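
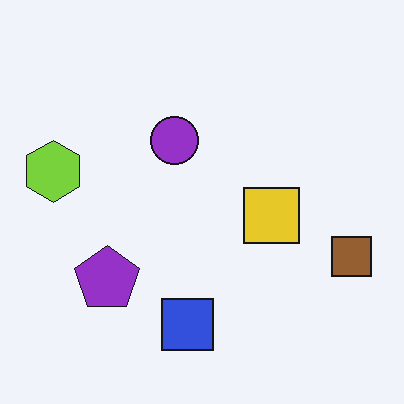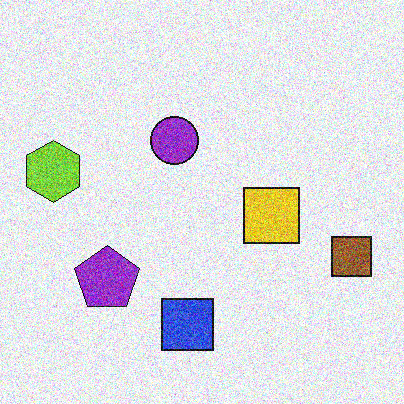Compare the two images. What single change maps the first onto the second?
This is the original image degraded with a thick layer of grain.

Random speckle covers the whole image, including the flat background.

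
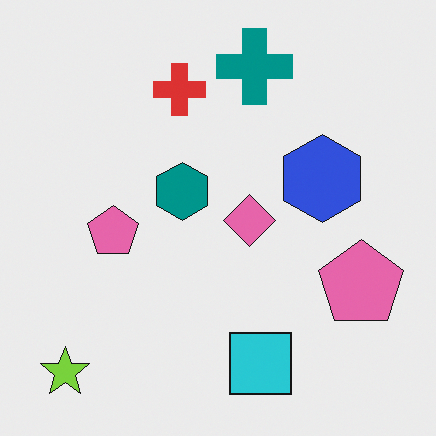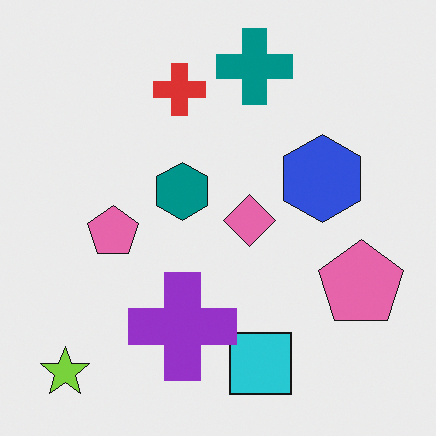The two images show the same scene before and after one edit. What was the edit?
Overlaid with an additional purple cross.

A purple cross appears in the second image that is absent from the first.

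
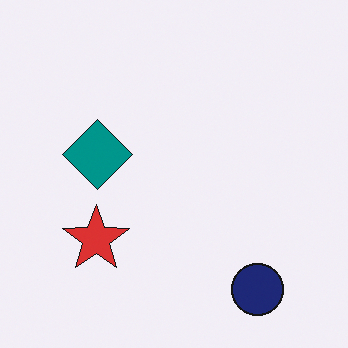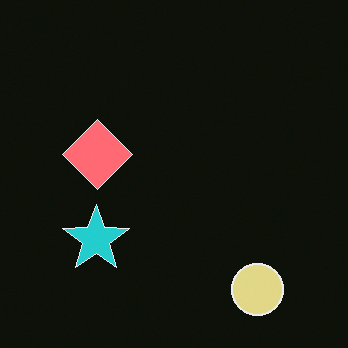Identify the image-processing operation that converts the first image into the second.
Color-inverted (negative).

The light background has become dark and every shape's color is its complement — a photographic negative.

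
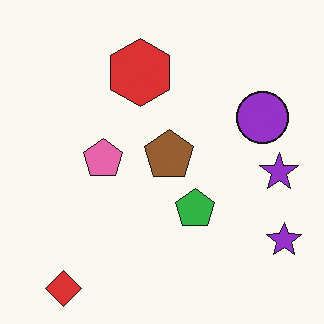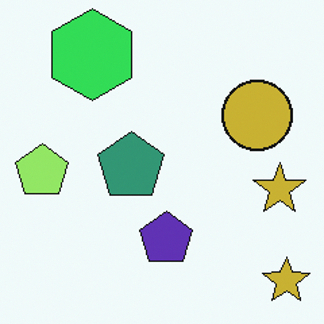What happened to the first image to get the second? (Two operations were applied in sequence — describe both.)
This is the original image hue-shifted by a moderate amount, then cropped slightly and scaled back up.

Every shape's color has rotated by the same amount around the hue wheel — a uniform hue shift. The visible shapes are larger and the field of view is narrower; shapes near the original edges may be partly or wholly outside the frame — a crop-and-rescale.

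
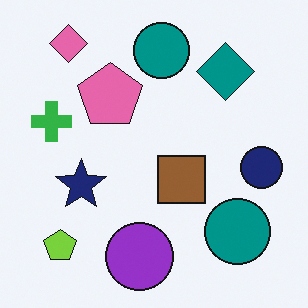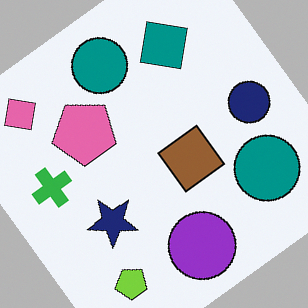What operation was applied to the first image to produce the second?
The image was rotated counter-clockwise by a large amount — several tens of degrees.

Every shape is tilted by the same angle and the image corners show triangular fill wedges — a whole-image rotation by a non-right angle.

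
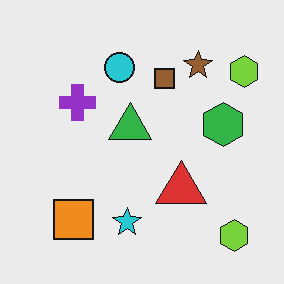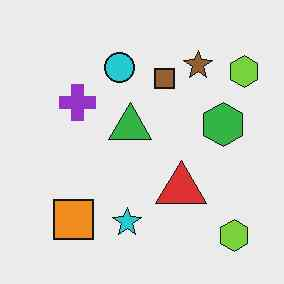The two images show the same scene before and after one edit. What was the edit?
The second image is the first JPEG-compressed with visible artifacts.

Blocky 8×8 compression artifacts appear around shape edges and the flat background shows ringing — characteristic JPEG degradation.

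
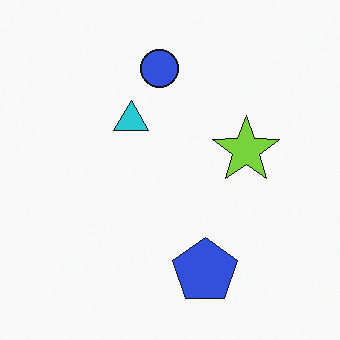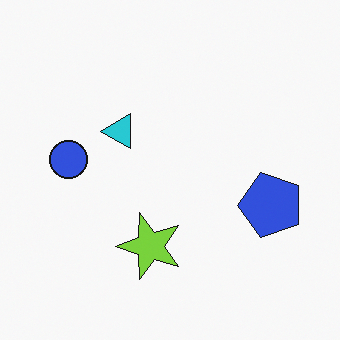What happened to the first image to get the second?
The image was transposed (reflected across the top-left ↔ bottom-right diagonal).

Shapes have swapped their row and column positions — what was in the top-right is now in the bottom-left — a diagonal reflection.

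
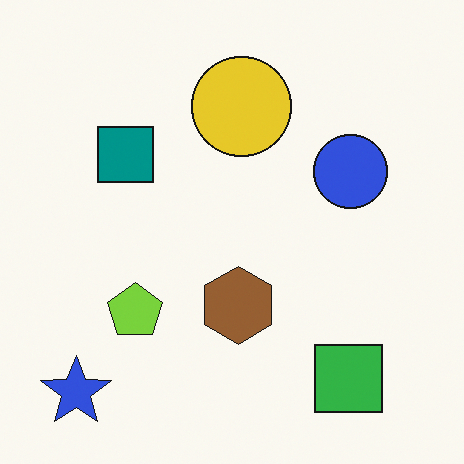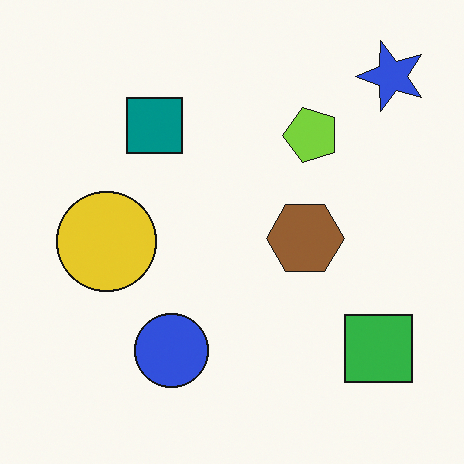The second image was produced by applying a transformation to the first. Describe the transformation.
This is the original image transposed (reflected across the top-left ↔ bottom-right diagonal).

Shapes have swapped their row and column positions — what was in the top-right is now in the bottom-left — a diagonal reflection.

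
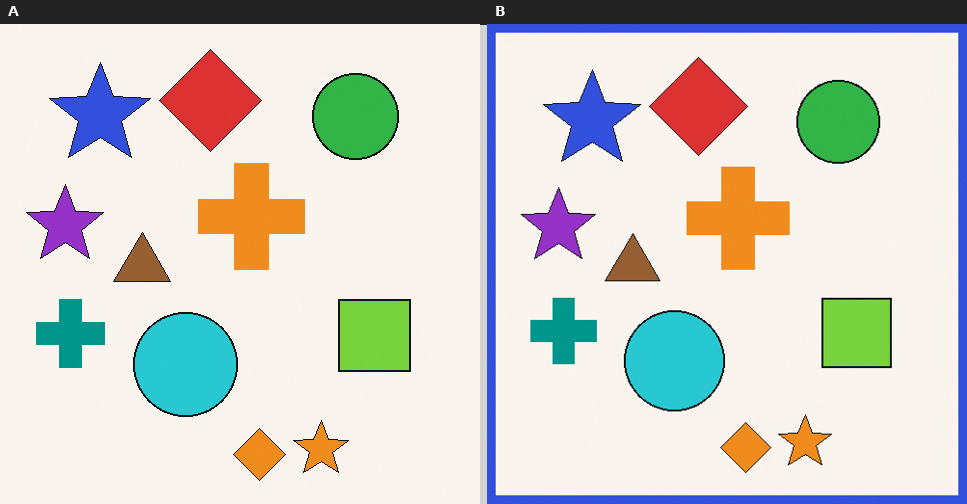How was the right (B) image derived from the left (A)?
The image was framed with a blue border.

A solid blue frame runs around the edge of the right (B) image, with the content slightly shrunk inside it.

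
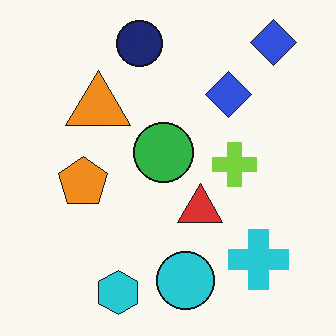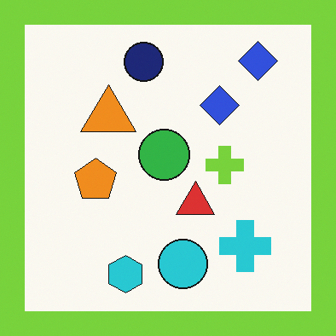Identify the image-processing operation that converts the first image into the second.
It was framed with a lime border.

A solid lime frame runs around the edge of the second image, with the content slightly shrunk inside it.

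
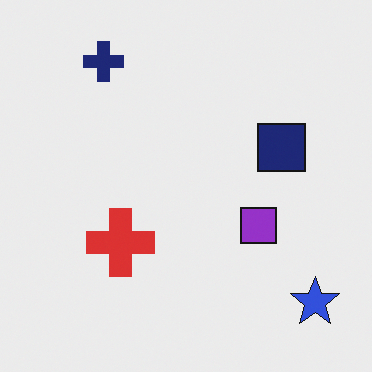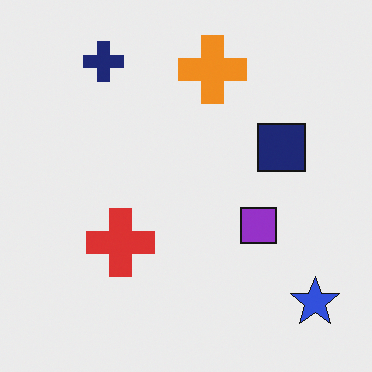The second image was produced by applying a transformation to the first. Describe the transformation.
This is the original image overlaid with an additional orange cross.

An orange cross appears in the second image that is absent from the first.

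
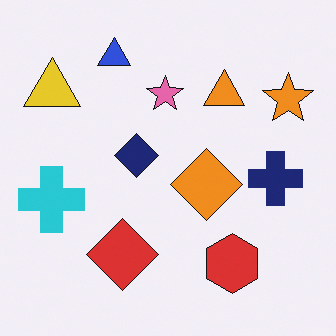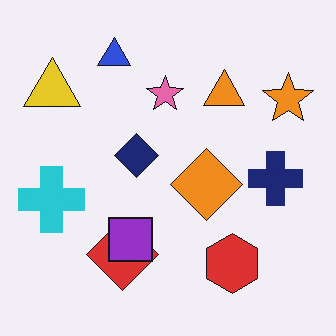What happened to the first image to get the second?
This is the original image overlaid with an additional purple square.

A purple square appears in the second image that is absent from the first.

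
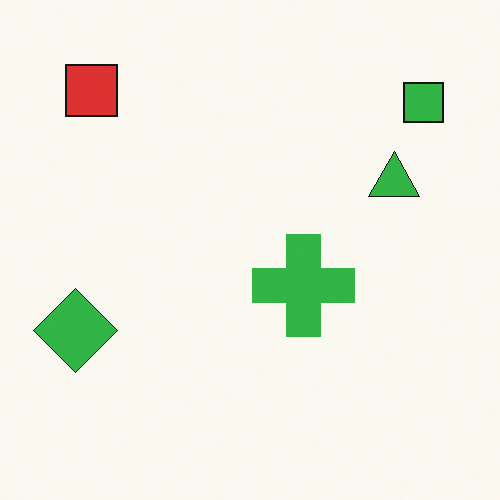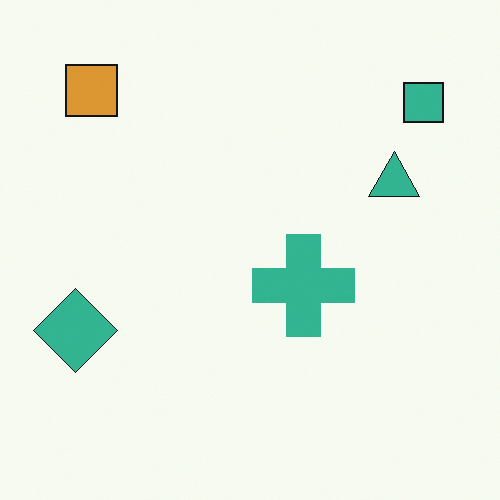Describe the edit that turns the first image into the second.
Hue-shifted by a small amount.

Every shape's color has rotated by the same amount around the hue wheel — a uniform hue shift.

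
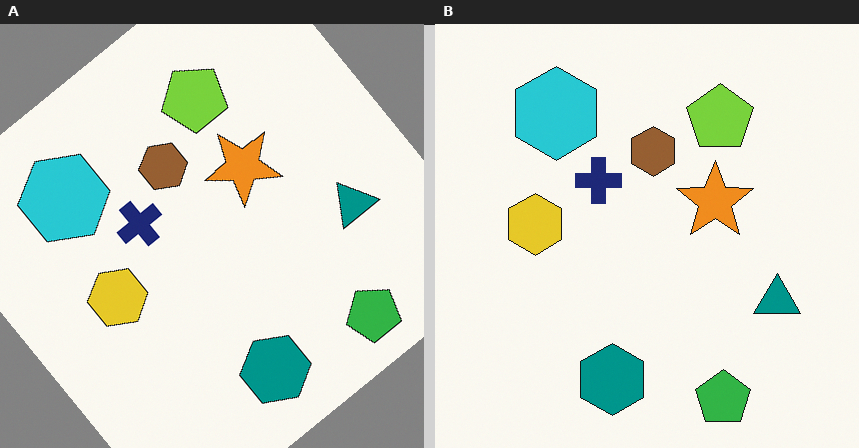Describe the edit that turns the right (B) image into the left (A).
The transformation is: rotated counter-clockwise by a large amount — several tens of degrees.

Every shape is tilted by the same angle and the image corners show triangular fill wedges — a whole-image rotation by a non-right angle.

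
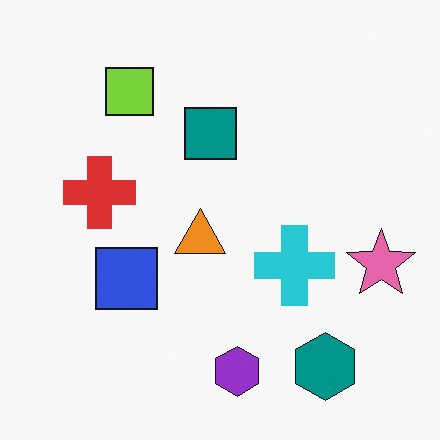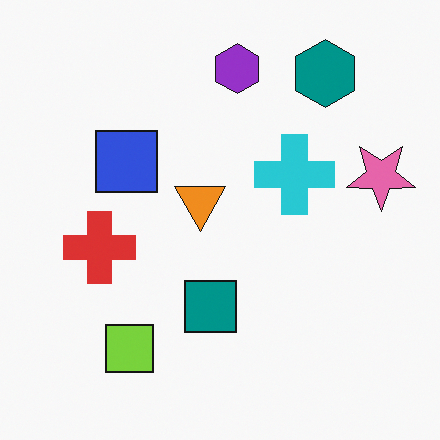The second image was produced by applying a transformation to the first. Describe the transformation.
The image was flipped vertically (top ↔ bottom).

The purple hexagon is in the bottom of the first image and the top of the second — shapes on opposite sides of the horizontal midline have swapped in a mirror flip.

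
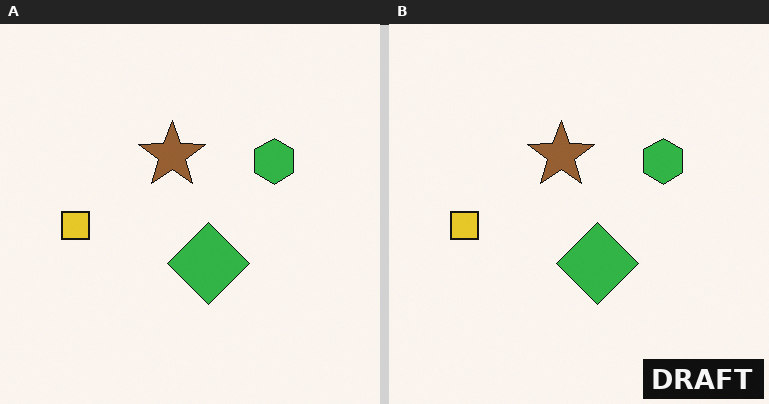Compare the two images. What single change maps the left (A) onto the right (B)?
Watermarked with the text "DRAFT" in the lower-right corner.

A dark label reading "DRAFT" appears in the lower-right corner.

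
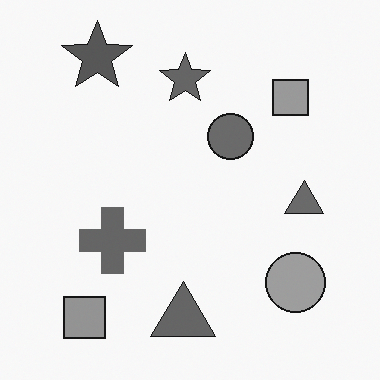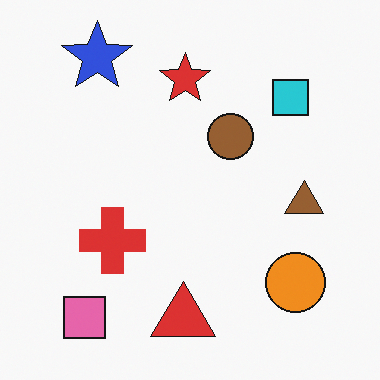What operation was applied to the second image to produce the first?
Converted to grayscale.

All color is removed — every shape is now a shade of grey.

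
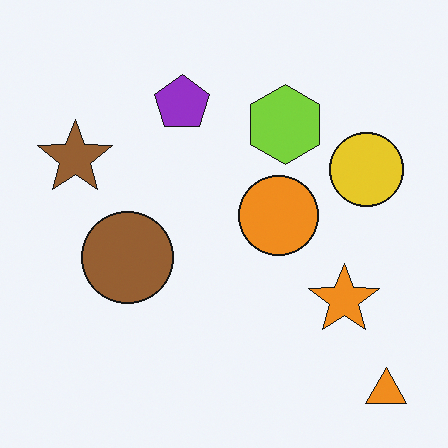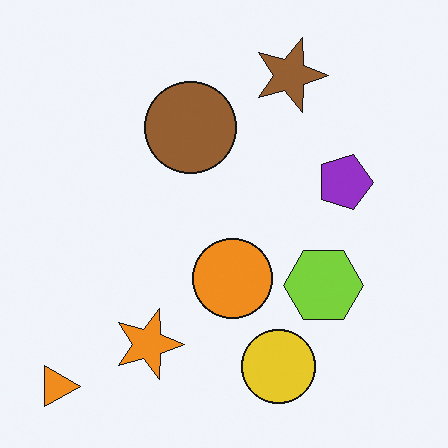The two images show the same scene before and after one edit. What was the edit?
The image was rotated 90° clockwise.

The orange triangle sits in the bottom-right of the first image and the bottom-left of the second — consistent with a whole-image 90° clockwise rotation.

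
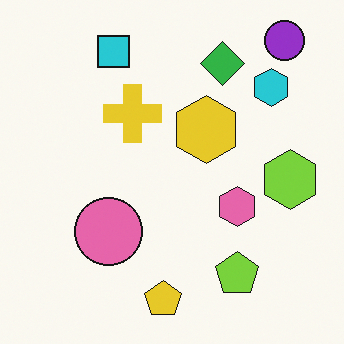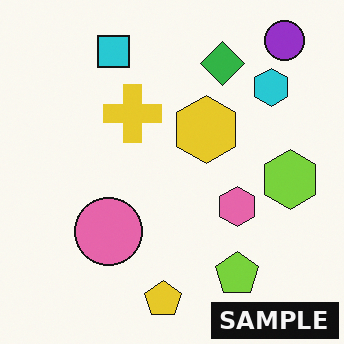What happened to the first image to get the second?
The transformation is: watermarked with the text "SAMPLE" in the lower-right corner.

A dark label reading "SAMPLE" appears in the lower-right corner.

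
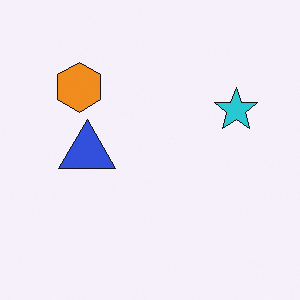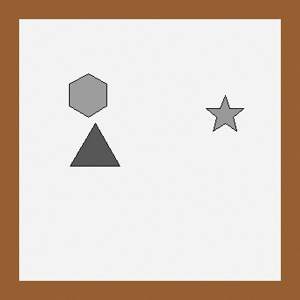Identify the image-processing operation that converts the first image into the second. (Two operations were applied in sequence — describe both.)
The second image is the first converted to grayscale, then framed with a brown border.

All color is removed — every shape is now a shade of grey. A solid brown frame runs around the edge of the second image, with the content slightly shrunk inside it.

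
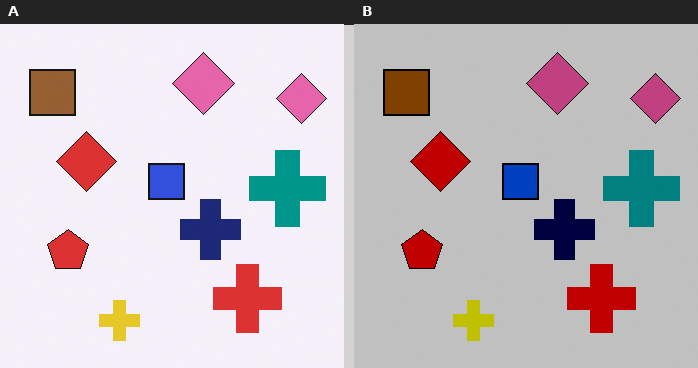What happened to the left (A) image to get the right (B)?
The transformation is: heavily posterized to just a handful of flat colors.

Each flat color has snapped to a coarser quantized level — most visibly, the near-white background has dropped to a flat grey.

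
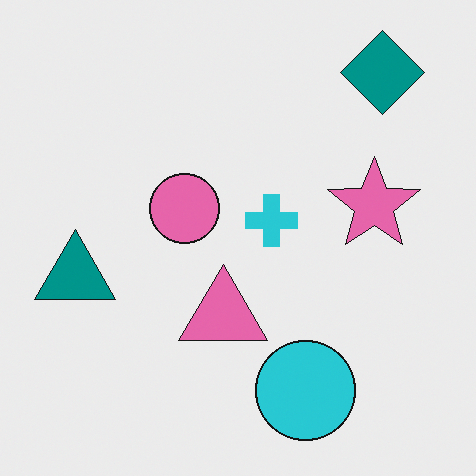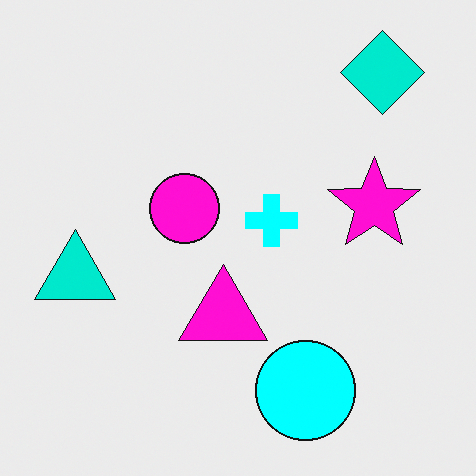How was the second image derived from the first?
Made much more vivid (saturation change).

All colors are more vivid — a global saturation change.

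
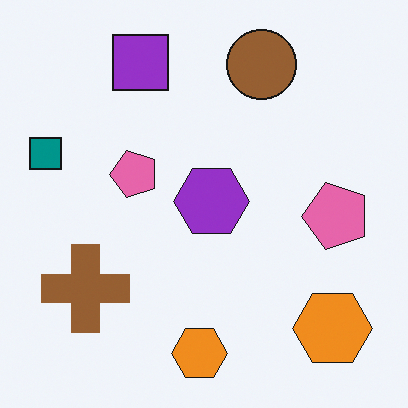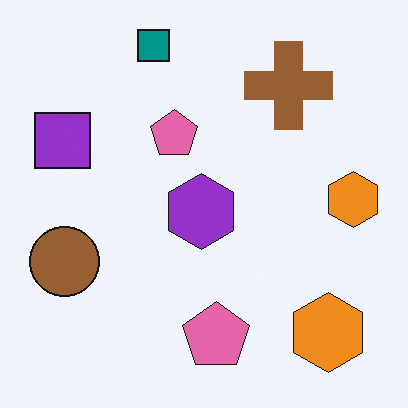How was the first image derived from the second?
It was transposed (reflected across the top-left ↔ bottom-right diagonal).

Shapes have swapped their row and column positions — what was in the top-right is now in the bottom-left — a diagonal reflection.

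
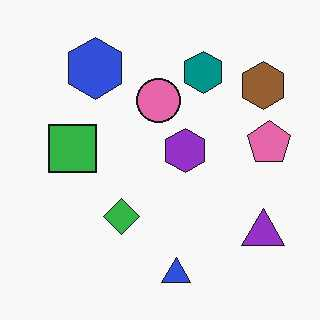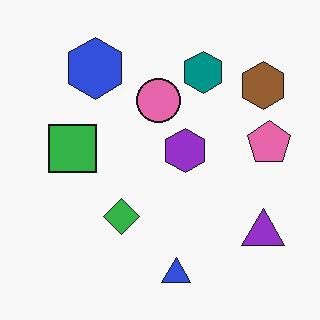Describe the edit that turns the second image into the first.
Given moderate JPEG compression.

Blocky 8×8 compression artifacts appear around shape edges and the flat background shows ringing — characteristic JPEG degradation.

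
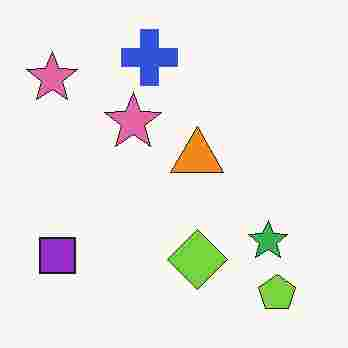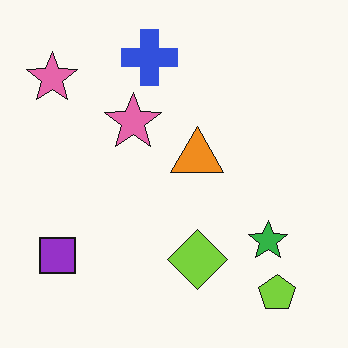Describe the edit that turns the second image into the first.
The transformation is: heavily JPEG-compressed with obvious blocking artifacts.

Blocky 8×8 compression artifacts appear around shape edges and the flat background shows ringing — characteristic JPEG degradation.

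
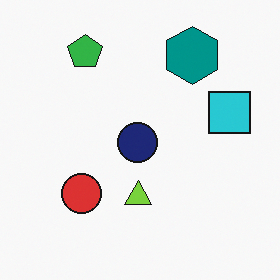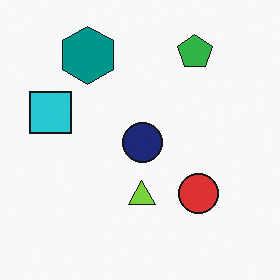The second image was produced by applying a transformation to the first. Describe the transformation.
The transformation is: flipped horizontally (left ↔ right).

The cyan square is in the right of the first image and the left of the second — shapes on opposite sides of the vertical midline have swapped in a mirror flip.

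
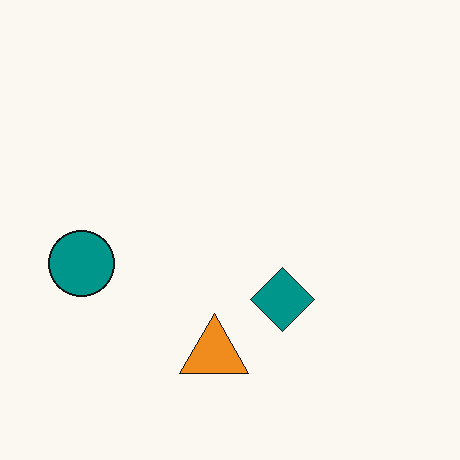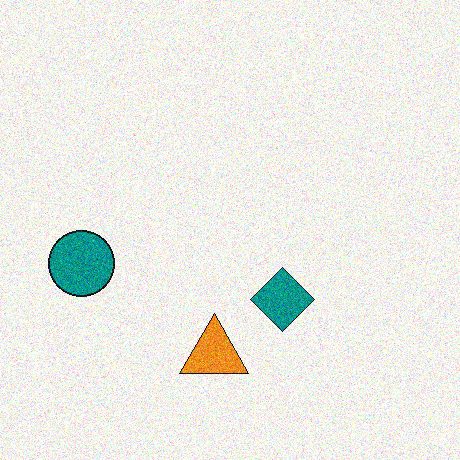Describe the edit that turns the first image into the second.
The second image is the first degraded with visible gaussian noise.

Random speckle covers the whole image, including the flat background.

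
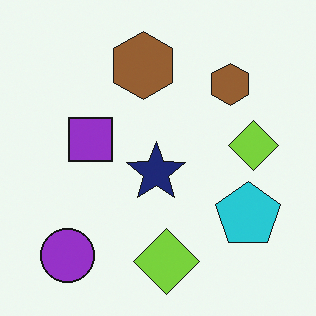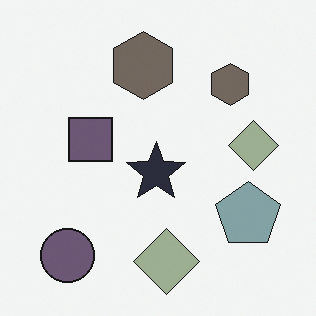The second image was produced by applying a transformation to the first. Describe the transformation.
The transformation is: made much more muted (saturation change).

All colors are more muted and greyish — a global saturation change.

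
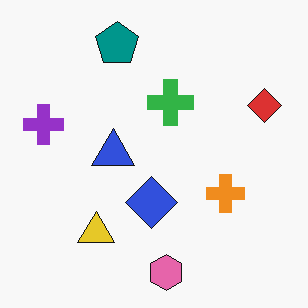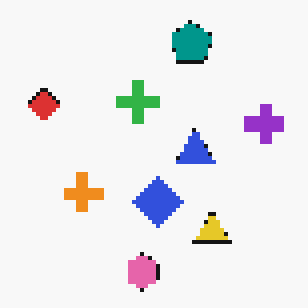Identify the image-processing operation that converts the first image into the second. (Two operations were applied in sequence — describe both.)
It was lightly pixelated (a mild mosaic effect), then flipped horizontally (left ↔ right).

Shapes are reduced to large square blocks; fine edges and outlines are lost — a downscale-then-upscale (mosaic) effect. The purple cross is in the left of the first image and the right of the second — shapes on opposite sides of the vertical midline have swapped in a mirror flip.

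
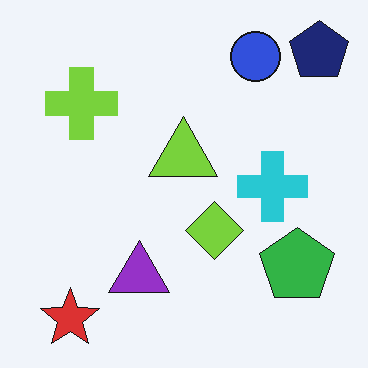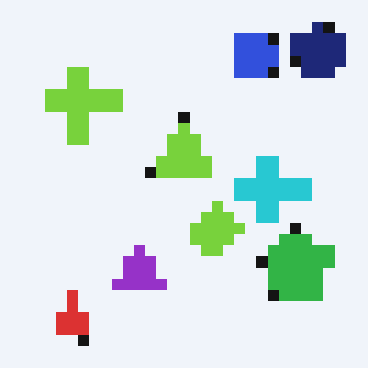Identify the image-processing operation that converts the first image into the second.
This is the original image heavily pixelated into large blocks.

Shapes are reduced to large square blocks; fine edges and outlines are lost — a downscale-then-upscale (mosaic) effect.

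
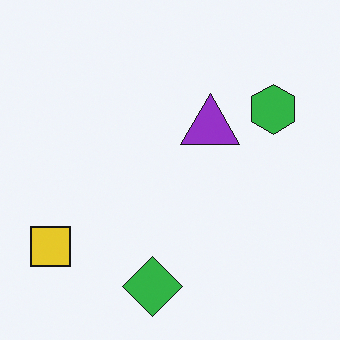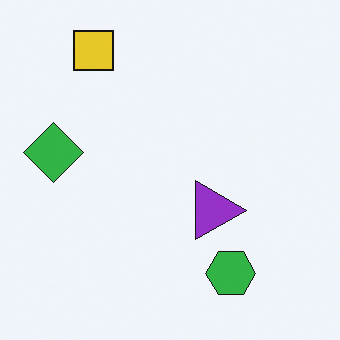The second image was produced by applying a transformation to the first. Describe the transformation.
It was rotated 90° clockwise.

The yellow square sits in the bottom-left of the first image and the top-left of the second — consistent with a whole-image 90° clockwise rotation.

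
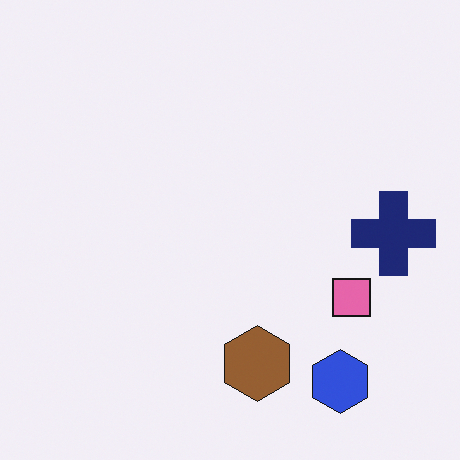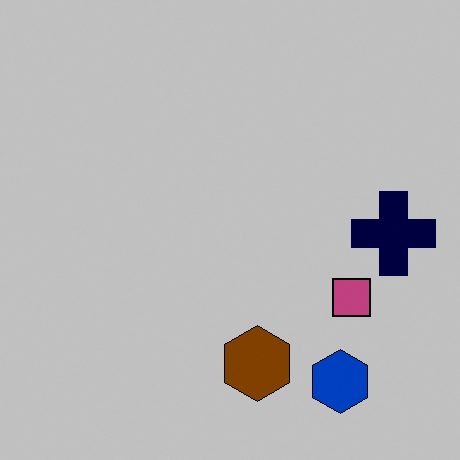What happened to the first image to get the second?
The transformation is: aggressively posterized.

Each flat color has snapped to a coarser quantized level — most visibly, the near-white background has dropped to a flat grey.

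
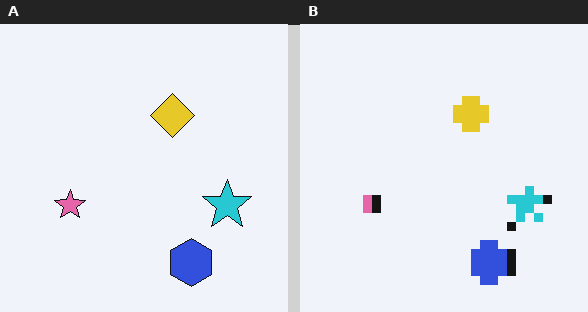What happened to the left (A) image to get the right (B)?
It was heavily pixelated into large blocks.

Shapes are reduced to large square blocks; fine edges and outlines are lost — a downscale-then-upscale (mosaic) effect.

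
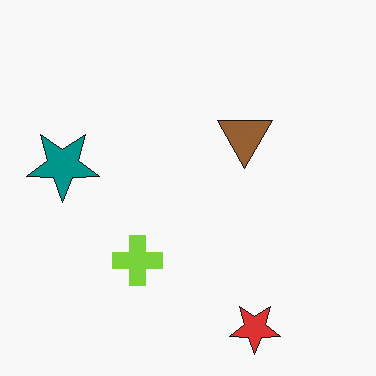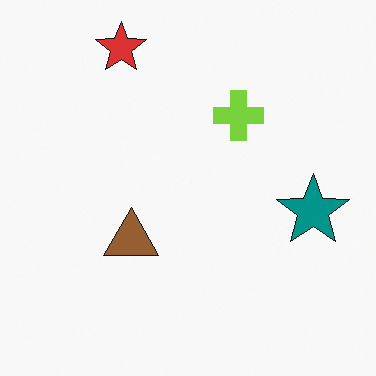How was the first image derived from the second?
This is the original image rotated 180°.

The red star sits in the top-left of the second image and the bottom-right of the first — consistent with a whole-image 180° rotation.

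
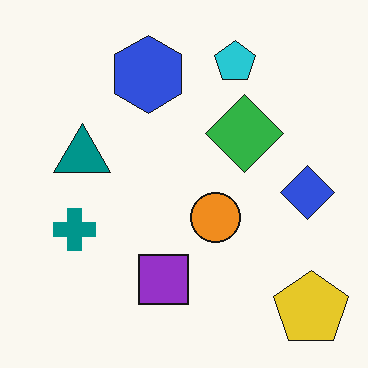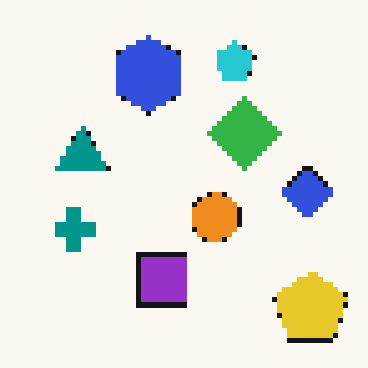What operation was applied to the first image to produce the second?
It was mildly pixelated.

Shapes are reduced to large square blocks; fine edges and outlines are lost — a downscale-then-upscale (mosaic) effect.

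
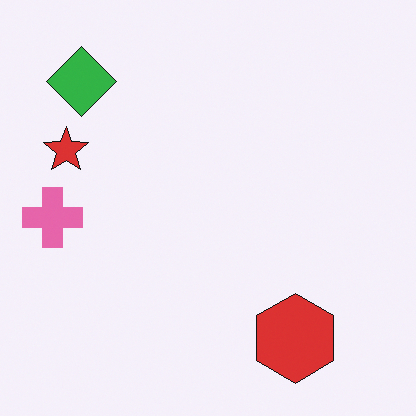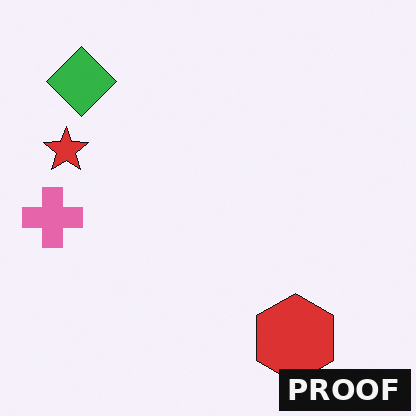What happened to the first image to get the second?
This is the original image watermarked with the text "PROOF" in the lower-right corner.

A dark label reading "PROOF" appears in the lower-right corner.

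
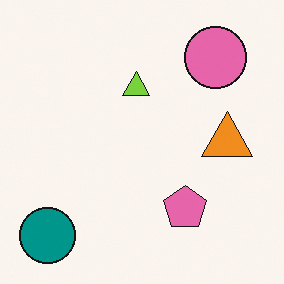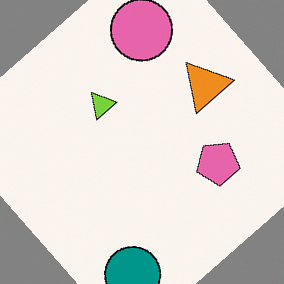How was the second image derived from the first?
The transformation is: rotated counter-clockwise by a large amount — several tens of degrees.

Every shape is tilted by the same angle and the image corners show triangular fill wedges — a whole-image rotation by a non-right angle.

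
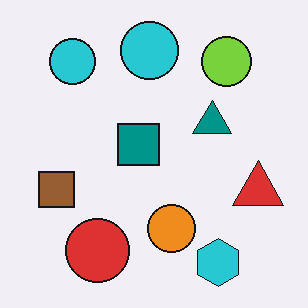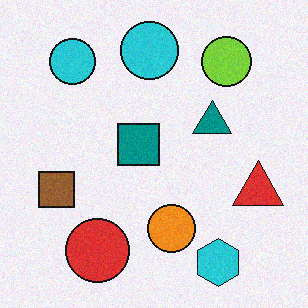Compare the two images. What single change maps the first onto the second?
The second image is the first degraded with a light layer of grain.

Random speckle covers the whole image, including the flat background.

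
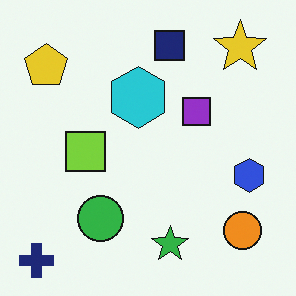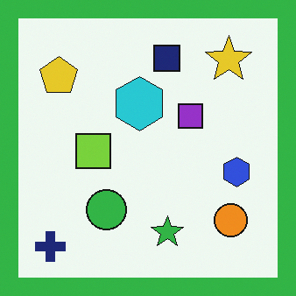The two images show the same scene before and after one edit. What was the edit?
The second image is the first framed with a green border.

A solid green frame runs around the edge of the second image, with the content slightly shrunk inside it.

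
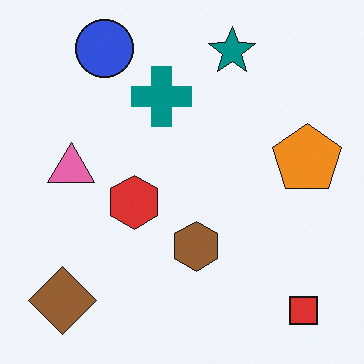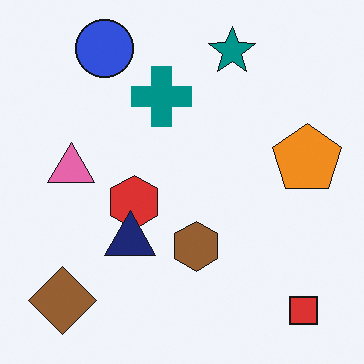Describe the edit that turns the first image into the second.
The second image is the first overlaid with an additional navy triangle.

A navy triangle appears in the second image that is absent from the first.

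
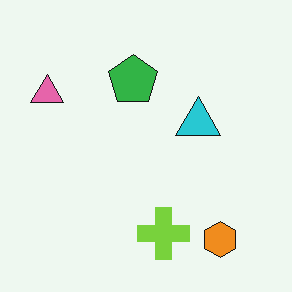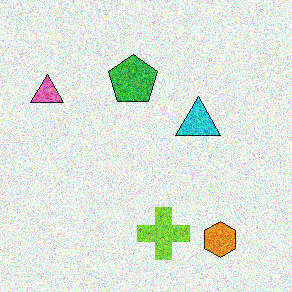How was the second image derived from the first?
The image was degraded with heavy additive noise.

Random speckle covers the whole image, including the flat background.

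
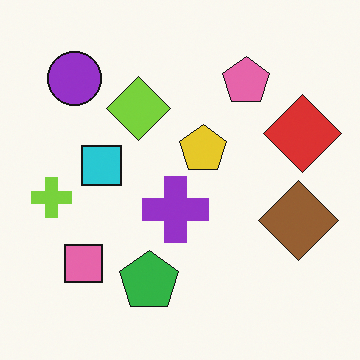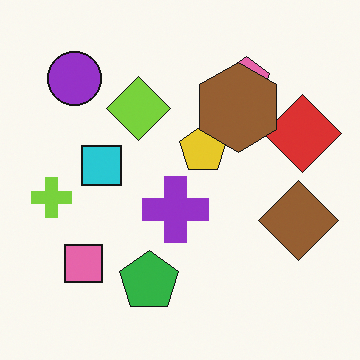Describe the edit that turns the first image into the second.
This is the original image overlaid with an additional brown hexagon.

A brown hexagon appears in the second image that is absent from the first.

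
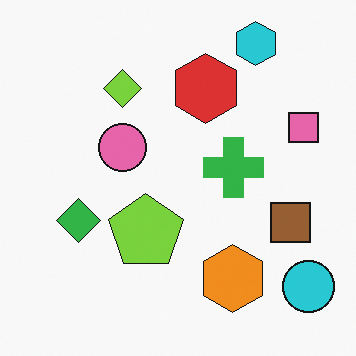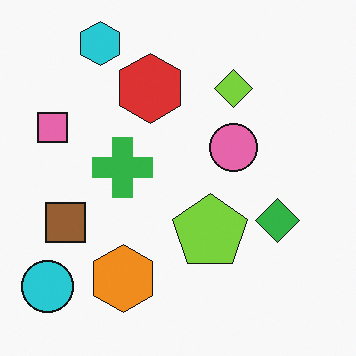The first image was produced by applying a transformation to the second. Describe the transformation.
The transformation is: flipped horizontally (left ↔ right).

The cyan circle is in the bottom-left of the second image and the bottom-right of the first — shapes on opposite sides of the vertical midline have swapped in a mirror flip.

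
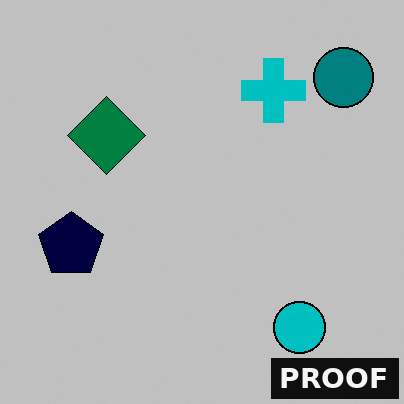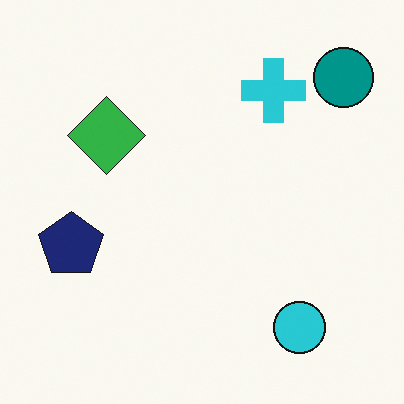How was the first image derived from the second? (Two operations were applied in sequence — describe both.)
This is the original image aggressively posterized, then watermarked with the text "PROOF" in the lower-right corner.

Each flat color has snapped to a coarser quantized level — most visibly, the near-white background has dropped to a flat grey. A dark label reading "PROOF" appears in the lower-right corner.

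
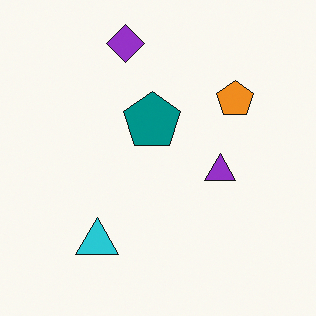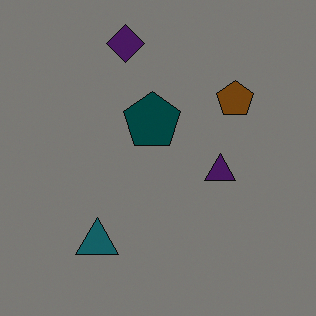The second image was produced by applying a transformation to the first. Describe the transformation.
This is the original image substantially darkened.

Every pixel — background and shapes alike — is uniformly darkened.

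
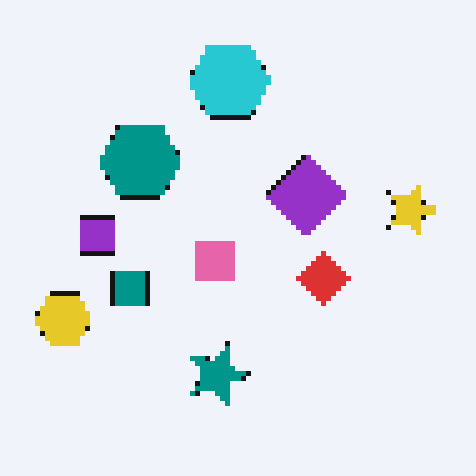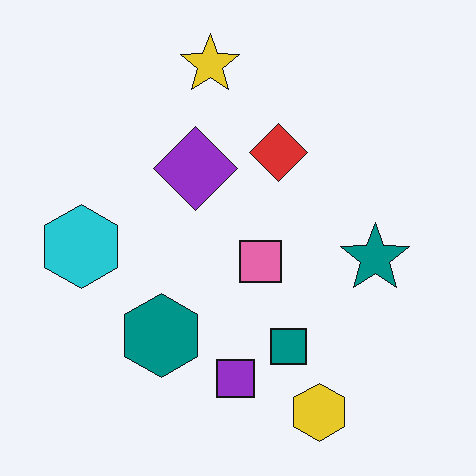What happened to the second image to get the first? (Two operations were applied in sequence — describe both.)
The transformation is: lightly pixelated (a mild mosaic effect), then rotated 90° clockwise.

Shapes are reduced to large square blocks; fine edges and outlines are lost — a downscale-then-upscale (mosaic) effect. The yellow hexagon sits in the bottom-right of the second image and the bottom-left of the first — consistent with a whole-image 90° clockwise rotation.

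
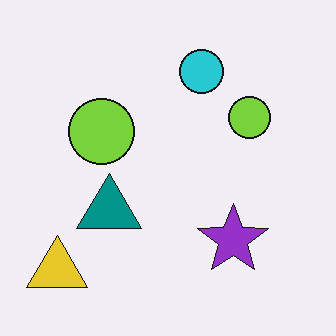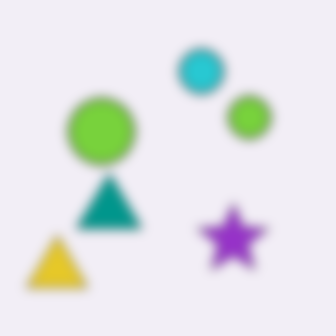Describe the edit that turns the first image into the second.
This is the original image strongly gaussian-blurred.

Shape edges and outlines are uniformly softened across the whole image.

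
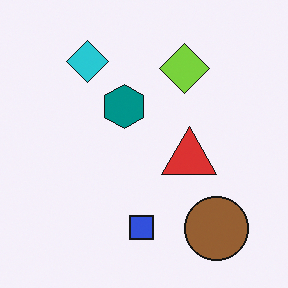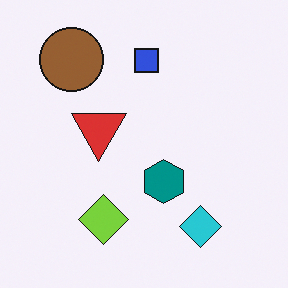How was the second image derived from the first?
The second image is the first rotated 180°.

The brown circle sits in the bottom-right of the first image and the top-left of the second — consistent with a whole-image 180° rotation.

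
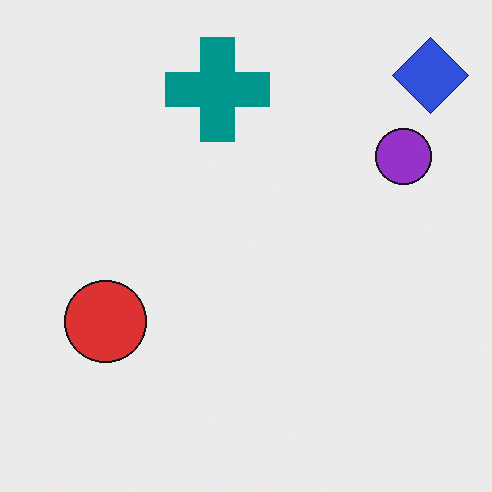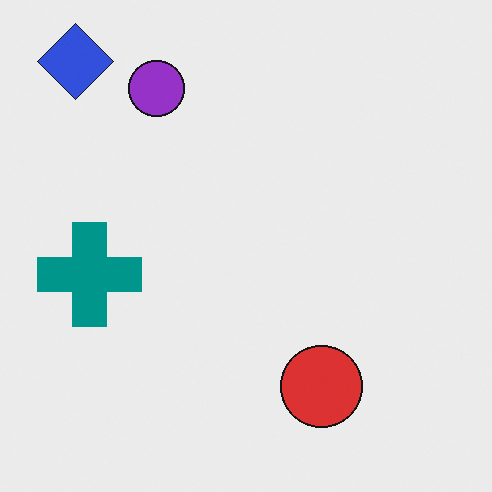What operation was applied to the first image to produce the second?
The transformation is: rotated 90° counter-clockwise.

The blue diamond sits in the top-right of the first image and the top-left of the second — consistent with a whole-image 90° counter-clockwise rotation.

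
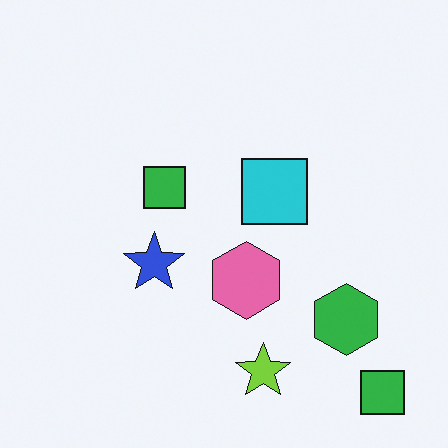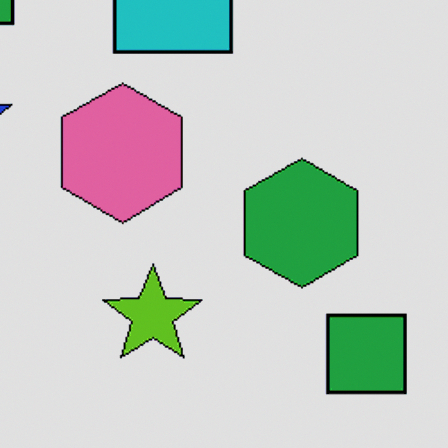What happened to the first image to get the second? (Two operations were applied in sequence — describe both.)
Cropped tightly and scaled back up, then moderately posterized.

The visible shapes are larger and the field of view is narrower; shapes near the original edges may be partly or wholly outside the frame — a crop-and-rescale. Each flat color has snapped to a coarser quantized level — most visibly, the near-white background has dropped to a flat grey.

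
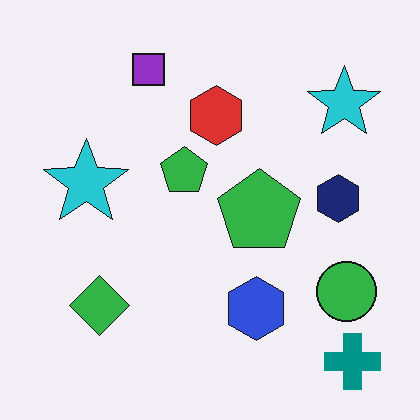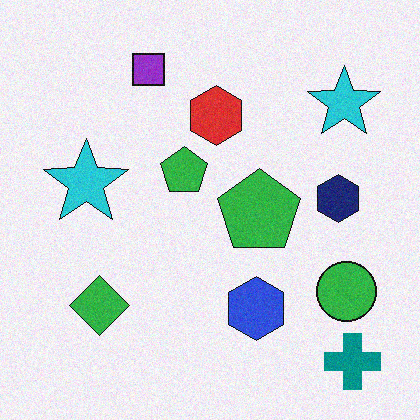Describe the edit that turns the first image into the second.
It was degraded with a light layer of grain.

Random speckle covers the whole image, including the flat background.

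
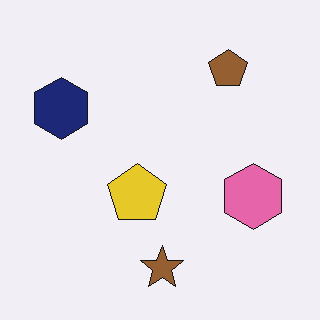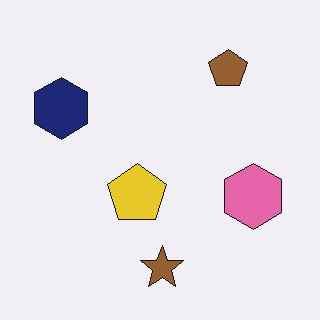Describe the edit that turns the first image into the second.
The second image is the first JPEG-compressed with visible artifacts.

Blocky 8×8 compression artifacts appear around shape edges and the flat background shows ringing — characteristic JPEG degradation.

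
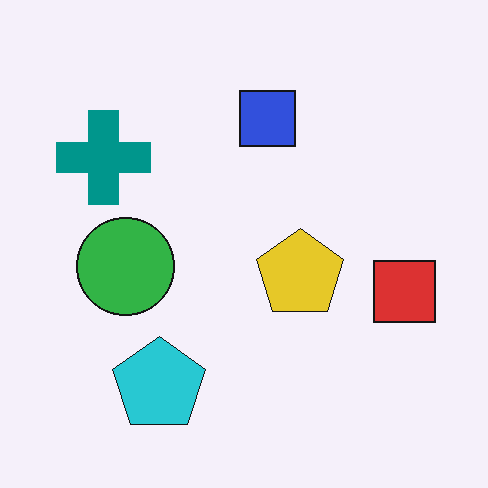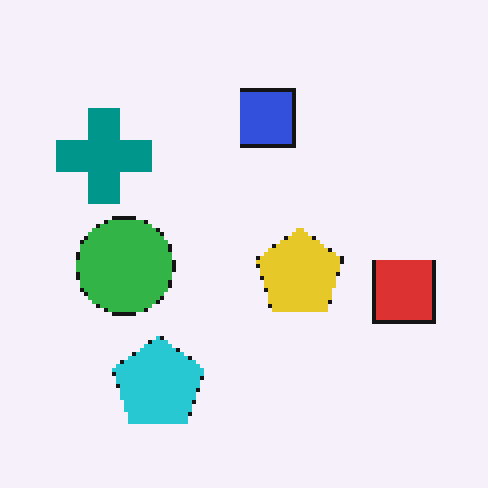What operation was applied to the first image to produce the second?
The transformation is: mildly pixelated.

Shapes are reduced to large square blocks; fine edges and outlines are lost — a downscale-then-upscale (mosaic) effect.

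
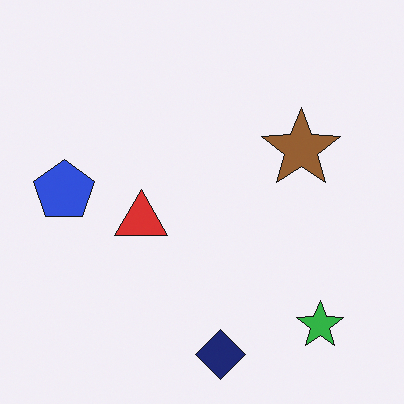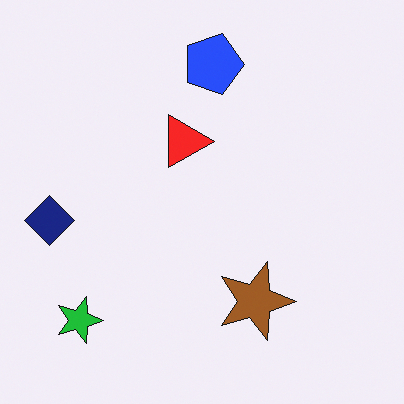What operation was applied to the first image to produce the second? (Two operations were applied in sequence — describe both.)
The image was rotated 90° clockwise, then slightly oversaturated.

The green star sits in the bottom-right of the first image and the bottom-left of the second — consistent with a whole-image 90° clockwise rotation. All colors are more vivid — a global saturation change.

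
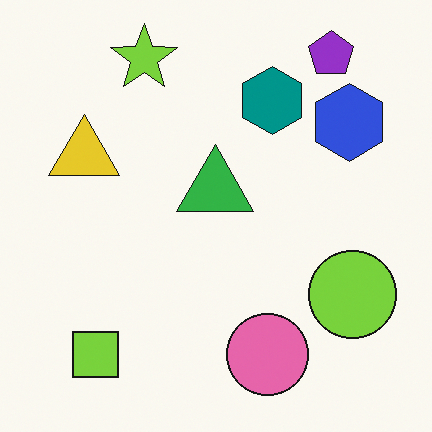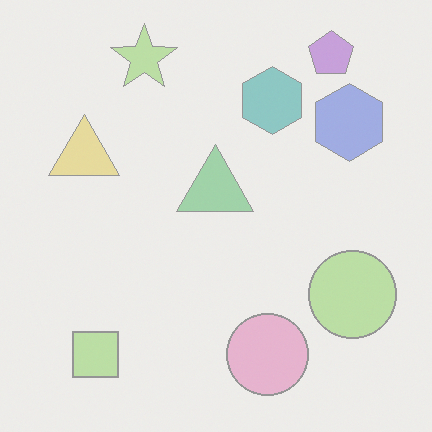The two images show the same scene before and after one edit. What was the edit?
Washed out (contrast reduced).

Tones are pushed toward mid-grey across the whole image — a global contrast change.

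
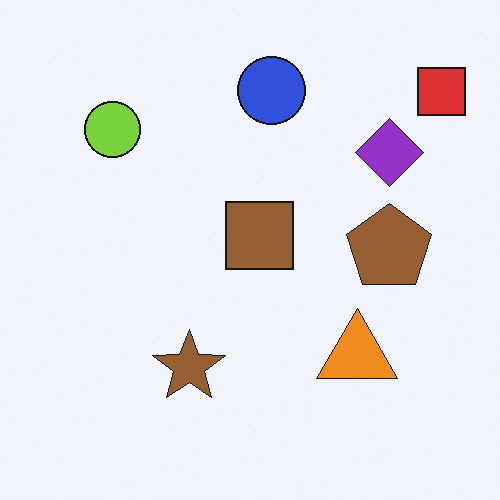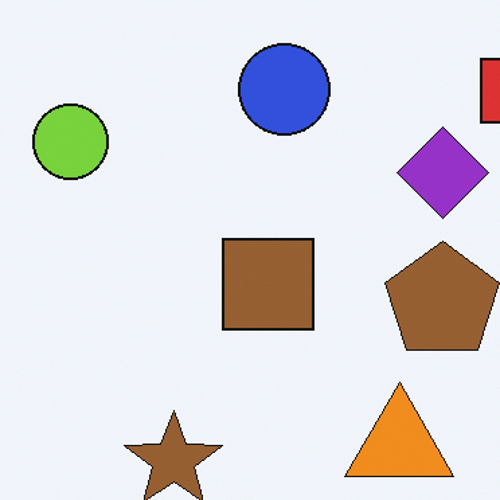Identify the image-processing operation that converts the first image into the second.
The image was cropped slightly and scaled back up.

The visible shapes are larger and the field of view is narrower; shapes near the original edges may be partly or wholly outside the frame — a crop-and-rescale.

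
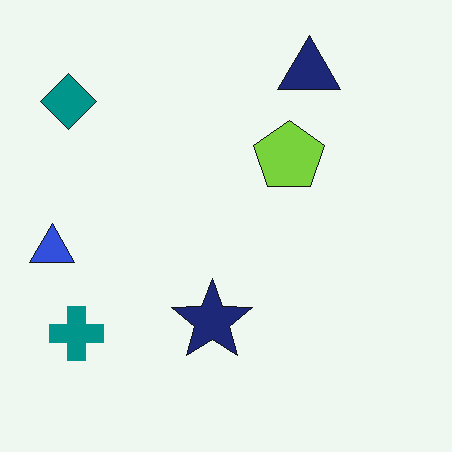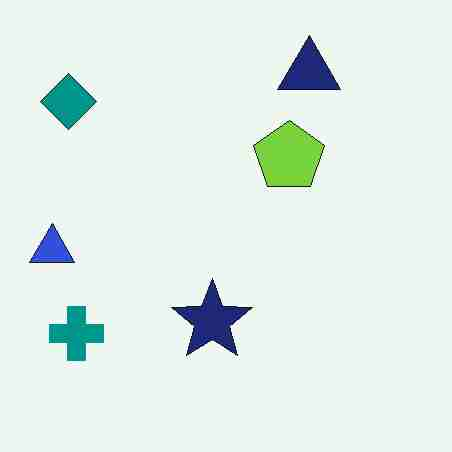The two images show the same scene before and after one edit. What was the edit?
It was degraded with heavy JPEG compression.

Blocky 8×8 compression artifacts appear around shape edges and the flat background shows ringing — characteristic JPEG degradation.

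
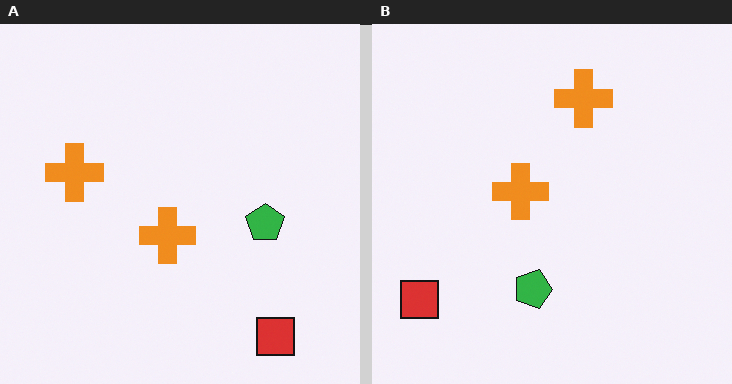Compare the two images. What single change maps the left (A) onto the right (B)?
The right (B) image is the left (A) rotated 90° clockwise.

The red square sits in the bottom-right of the left (A) image and the bottom-left of the right (B) — consistent with a whole-image 90° clockwise rotation.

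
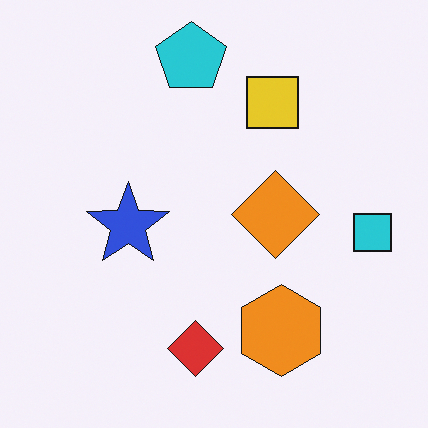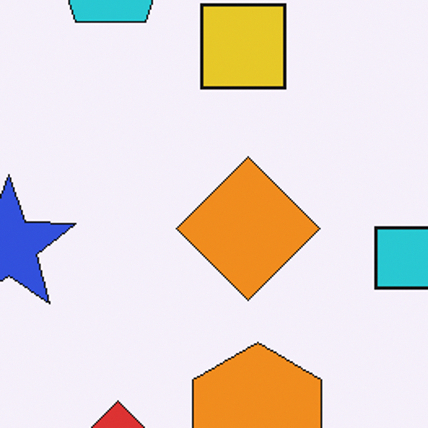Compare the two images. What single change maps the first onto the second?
The second image is the first cropped to a noticeably smaller region and rescaled.

The visible shapes are larger and the field of view is narrower; shapes near the original edges may be partly or wholly outside the frame — a crop-and-rescale.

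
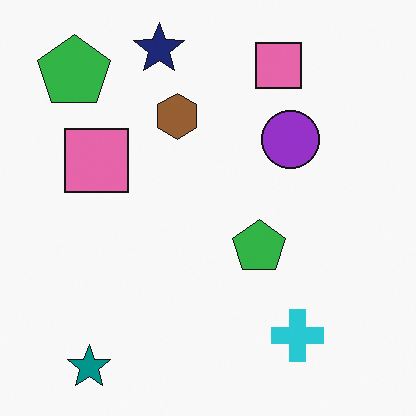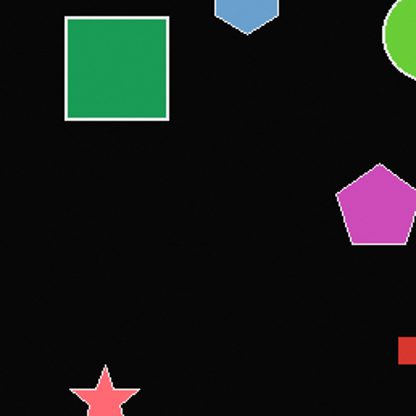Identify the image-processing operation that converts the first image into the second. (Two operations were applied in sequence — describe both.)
The image was color-inverted (negative), then cropped to a modestly smaller region and rescaled.

The light background has become dark and every shape's color is its complement — a photographic negative. The visible shapes are larger and the field of view is narrower; shapes near the original edges may be partly or wholly outside the frame — a crop-and-rescale.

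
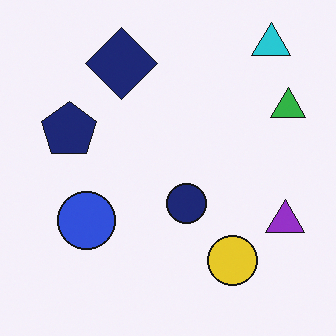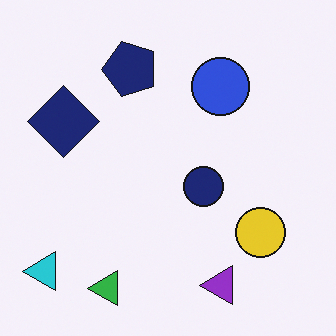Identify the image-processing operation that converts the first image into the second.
The image was transposed (reflected across the top-left ↔ bottom-right diagonal).

Shapes have swapped their row and column positions — what was in the top-right is now in the bottom-left — a diagonal reflection.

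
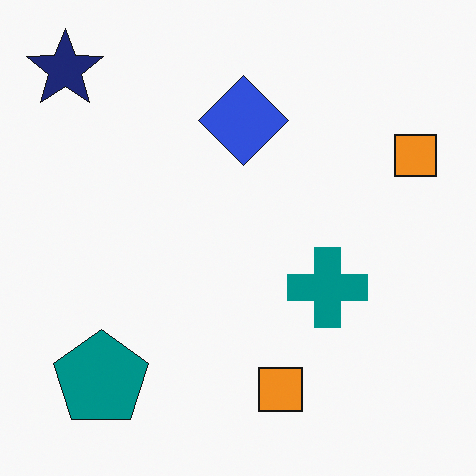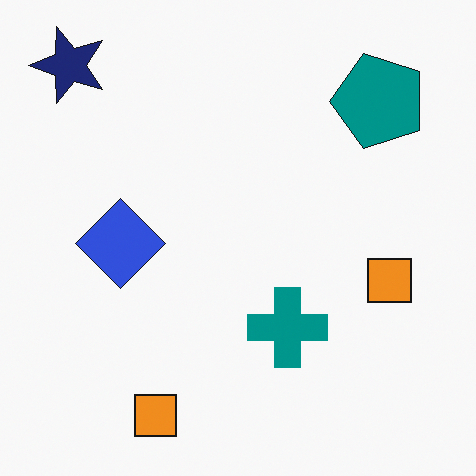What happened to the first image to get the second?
The second image is the first transposed (reflected across the top-left ↔ bottom-right diagonal).

Shapes have swapped their row and column positions — what was in the top-right is now in the bottom-left — a diagonal reflection.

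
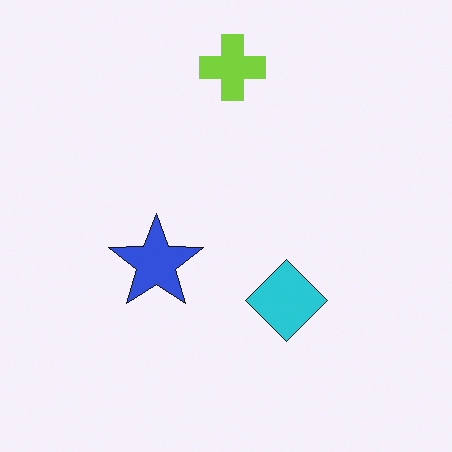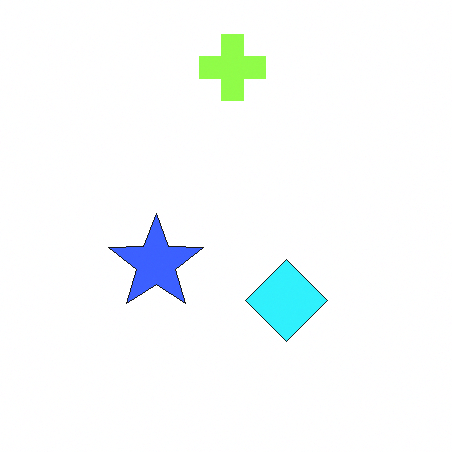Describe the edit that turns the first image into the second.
The second image is the first slightly brightened.

Every pixel — background and shapes alike — is uniformly brightened.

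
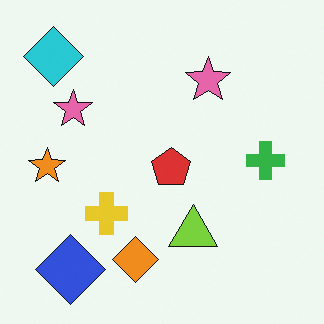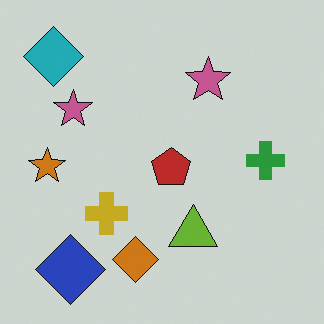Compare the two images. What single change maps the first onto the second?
It was slightly darkened.

Every pixel — background and shapes alike — is uniformly darkened.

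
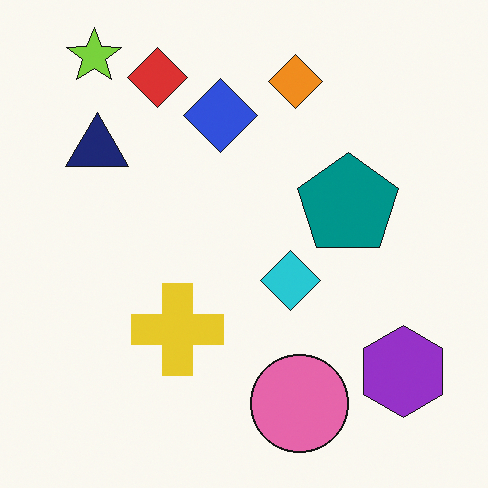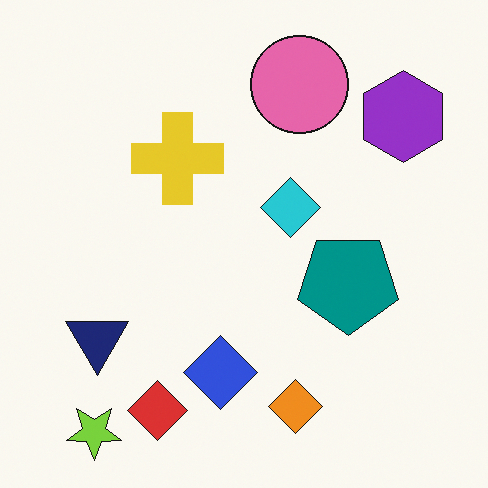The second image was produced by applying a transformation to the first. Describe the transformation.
It was flipped vertically (top ↔ bottom).

The lime star is in the top-left of the first image and the bottom-left of the second — shapes on opposite sides of the horizontal midline have swapped in a mirror flip.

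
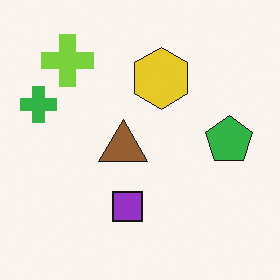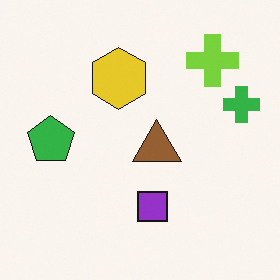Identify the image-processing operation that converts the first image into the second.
It was flipped horizontally (left ↔ right).

The green cross is in the left of the first image and the right of the second — shapes on opposite sides of the vertical midline have swapped in a mirror flip.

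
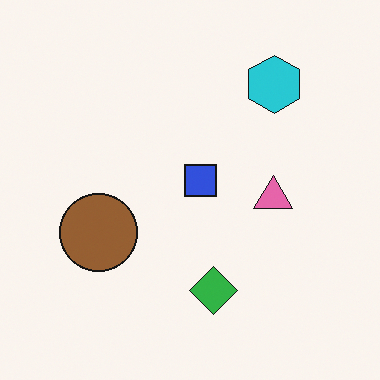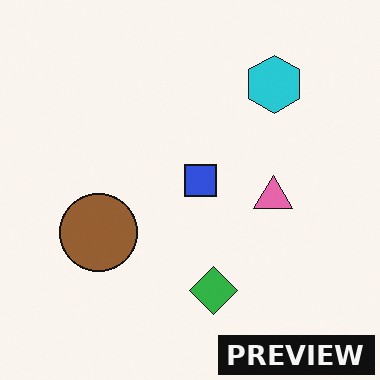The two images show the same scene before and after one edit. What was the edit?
The image was watermarked with the text "PREVIEW" in the lower-right corner.

A dark label reading "PREVIEW" appears in the lower-right corner.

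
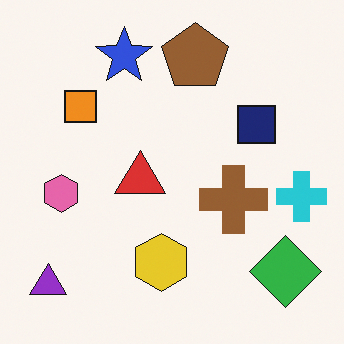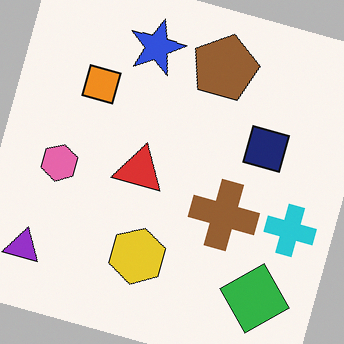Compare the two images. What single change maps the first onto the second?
Rotated clockwise by a clearly visible amount.

Every shape is tilted by the same angle and the image corners show triangular fill wedges — a whole-image rotation by a non-right angle.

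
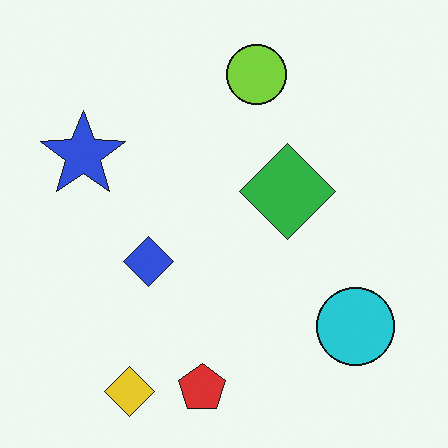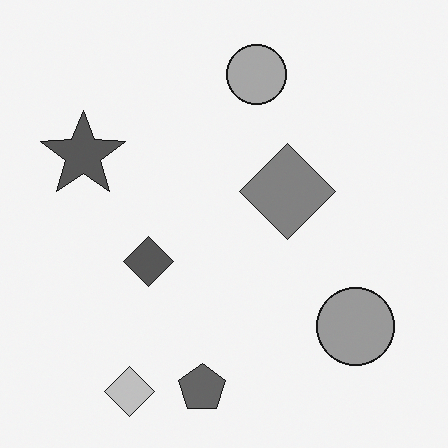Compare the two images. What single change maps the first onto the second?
This is the original image converted to grayscale.

All color is removed — every shape is now a shade of grey.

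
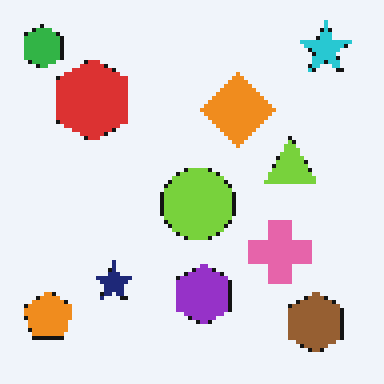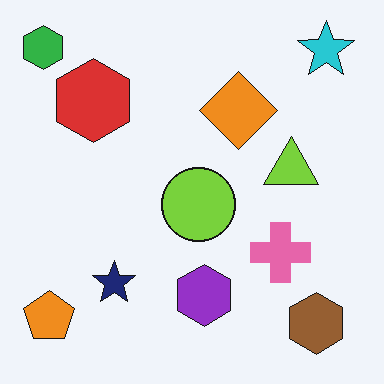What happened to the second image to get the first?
Lightly pixelated (a mild mosaic effect).

Shapes are reduced to large square blocks; fine edges and outlines are lost — a downscale-then-upscale (mosaic) effect.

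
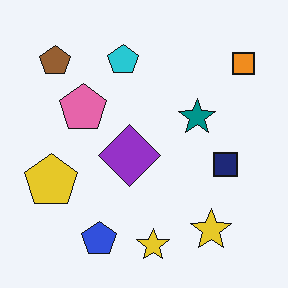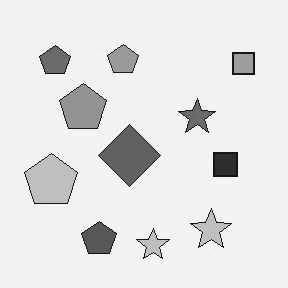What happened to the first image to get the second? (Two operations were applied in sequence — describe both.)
The transformation is: JPEG-compressed with visible artifacts, then converted to grayscale.

Blocky 8×8 compression artifacts appear around shape edges and the flat background shows ringing — characteristic JPEG degradation. All color is removed — every shape is now a shade of grey.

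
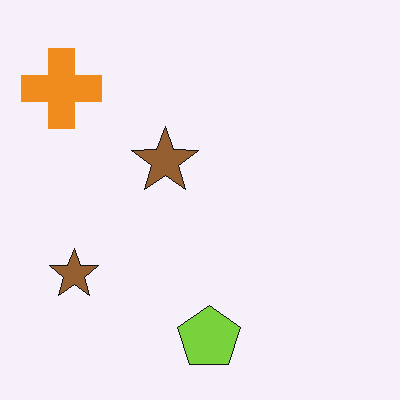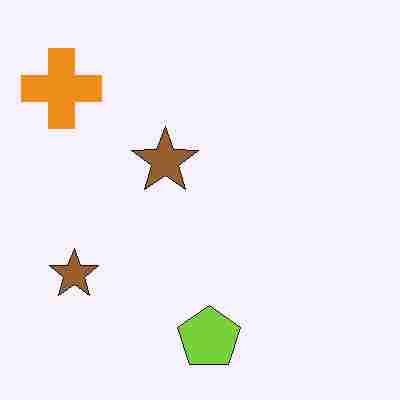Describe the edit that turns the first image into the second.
The transformation is: degraded with heavy JPEG compression.

Blocky 8×8 compression artifacts appear around shape edges and the flat background shows ringing — characteristic JPEG degradation.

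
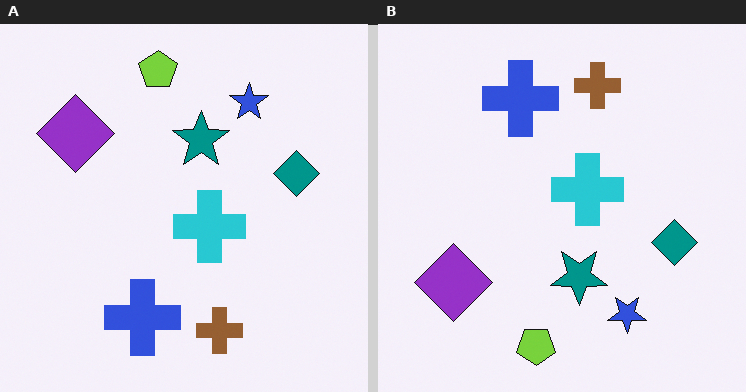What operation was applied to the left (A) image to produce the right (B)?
The transformation is: flipped vertically (top ↔ bottom).

The lime pentagon is in the top of the left (A) image and the bottom of the right (B) — shapes on opposite sides of the horizontal midline have swapped in a mirror flip.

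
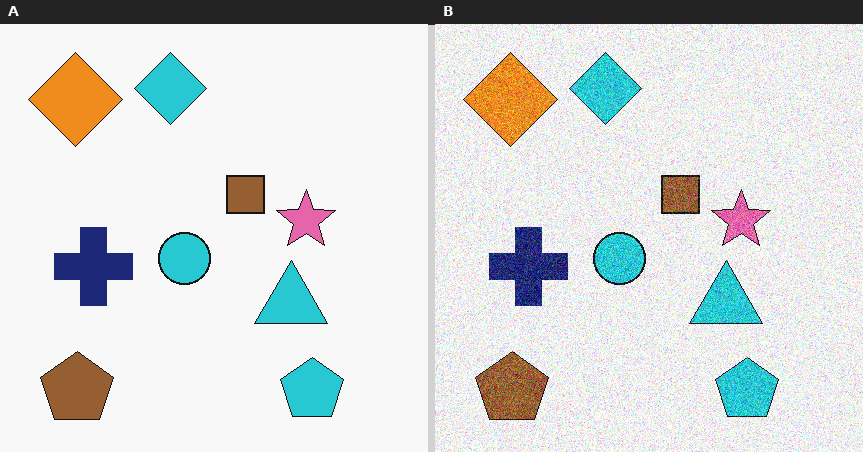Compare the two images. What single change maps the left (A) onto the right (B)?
The image was degraded with strong gaussian noise.

Random speckle covers the whole image, including the flat background.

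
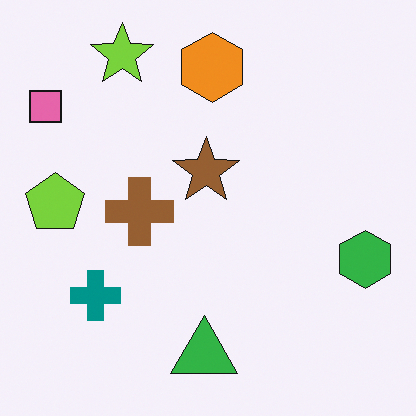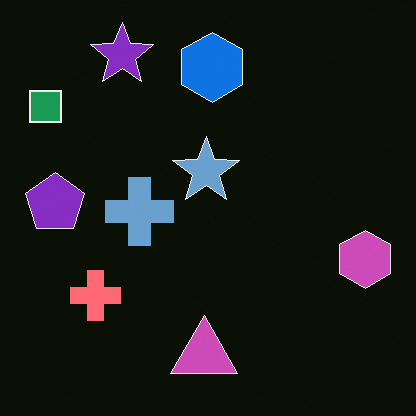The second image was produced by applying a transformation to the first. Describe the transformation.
The image was color-inverted (negative).

The light background has become dark and every shape's color is its complement — a photographic negative.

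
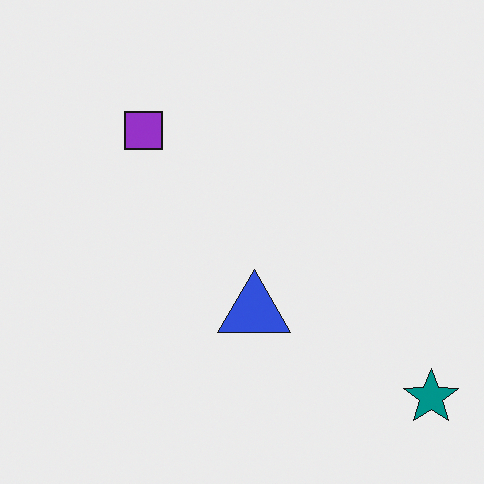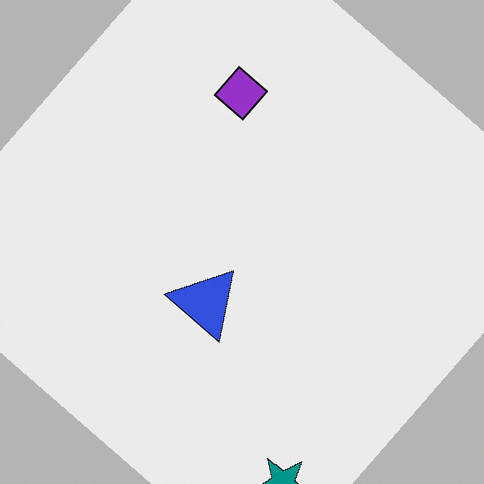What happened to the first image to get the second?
The transformation is: rotated clockwise by a large amount — several tens of degrees.

Every shape is tilted by the same angle and the image corners show triangular fill wedges — a whole-image rotation by a non-right angle.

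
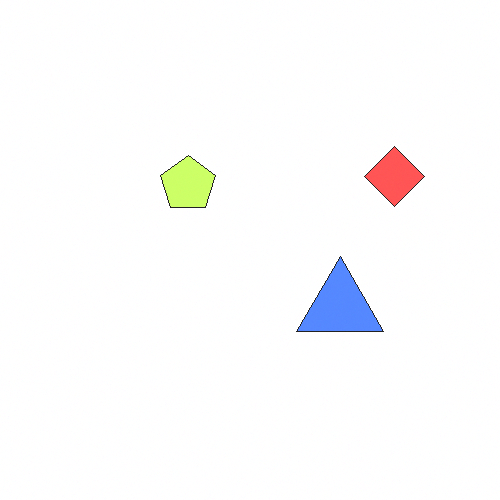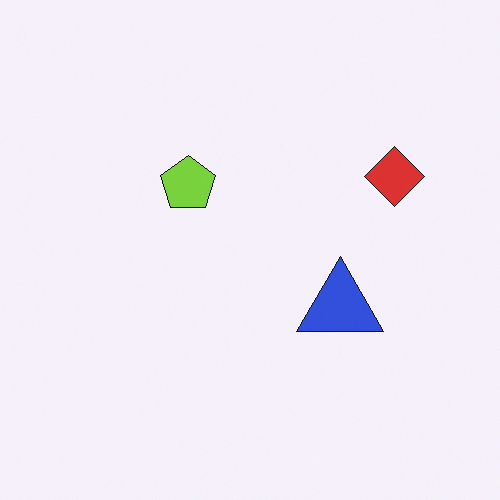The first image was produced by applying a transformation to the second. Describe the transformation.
This is the original image brightened a lot.

Every pixel — background and shapes alike — is uniformly brightened.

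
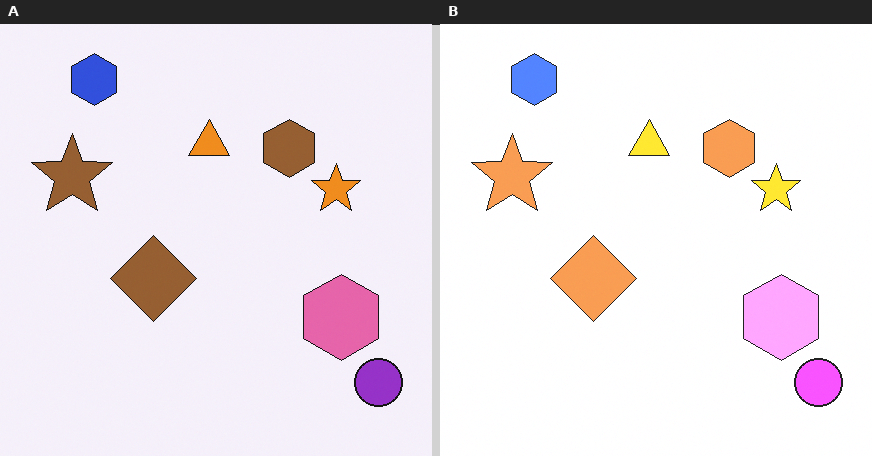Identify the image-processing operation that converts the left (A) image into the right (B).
Substantially brightened.

Every pixel — background and shapes alike — is uniformly brightened.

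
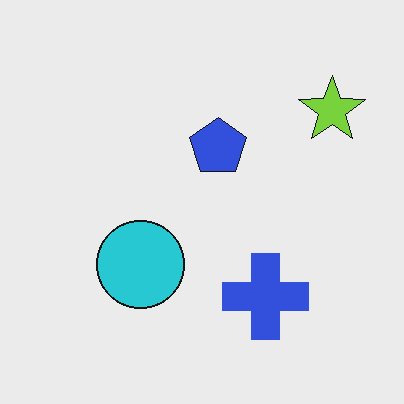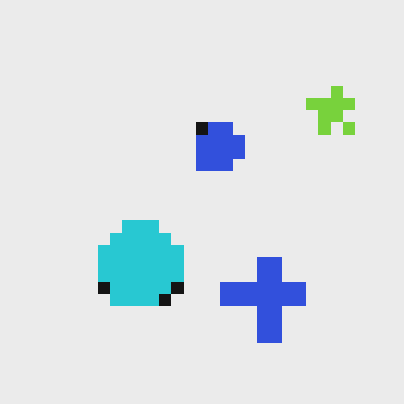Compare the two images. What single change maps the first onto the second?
The image was coarsely pixelated.

Shapes are reduced to large square blocks; fine edges and outlines are lost — a downscale-then-upscale (mosaic) effect.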